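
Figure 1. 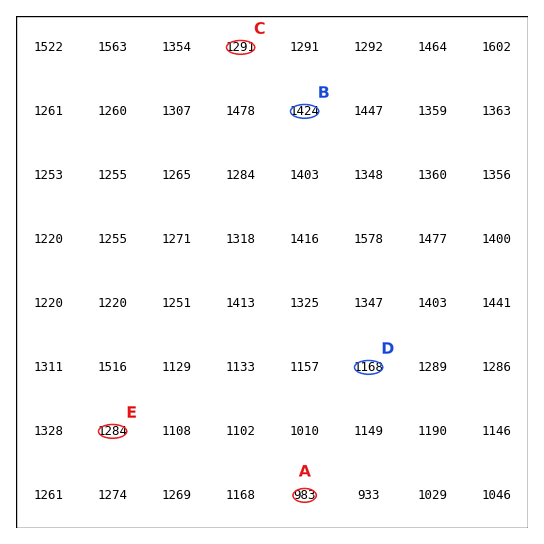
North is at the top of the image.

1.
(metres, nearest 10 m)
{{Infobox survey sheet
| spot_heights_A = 980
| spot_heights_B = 1420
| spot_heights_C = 1290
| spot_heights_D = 1170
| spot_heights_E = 1280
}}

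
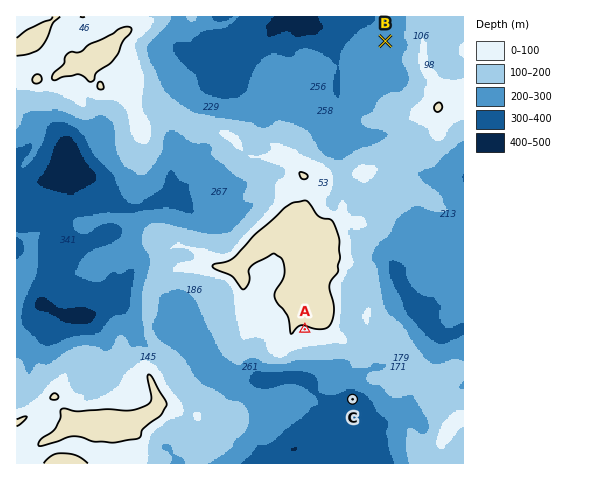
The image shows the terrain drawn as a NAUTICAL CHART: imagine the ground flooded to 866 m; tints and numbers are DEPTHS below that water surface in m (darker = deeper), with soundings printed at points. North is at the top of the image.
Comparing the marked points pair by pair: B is higher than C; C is lower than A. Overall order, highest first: A B C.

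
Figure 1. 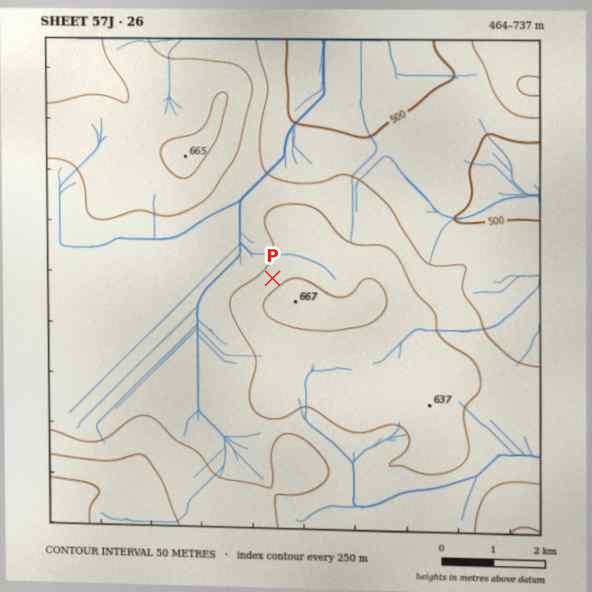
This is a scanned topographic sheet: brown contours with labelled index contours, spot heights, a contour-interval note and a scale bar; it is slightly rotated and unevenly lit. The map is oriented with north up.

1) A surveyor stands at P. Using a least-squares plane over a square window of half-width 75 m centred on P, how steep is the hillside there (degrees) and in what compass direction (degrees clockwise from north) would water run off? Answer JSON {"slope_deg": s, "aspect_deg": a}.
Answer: {"slope_deg": 7, "aspect_deg": 315}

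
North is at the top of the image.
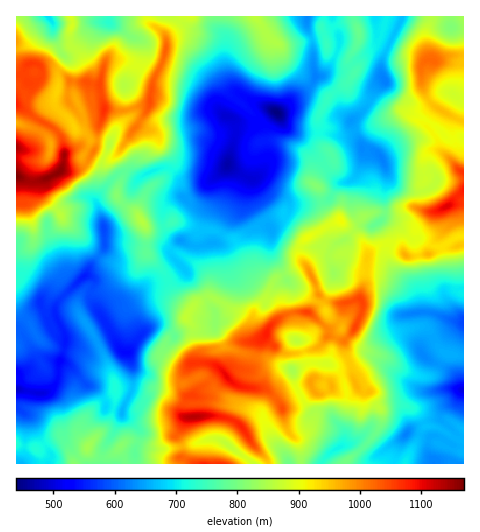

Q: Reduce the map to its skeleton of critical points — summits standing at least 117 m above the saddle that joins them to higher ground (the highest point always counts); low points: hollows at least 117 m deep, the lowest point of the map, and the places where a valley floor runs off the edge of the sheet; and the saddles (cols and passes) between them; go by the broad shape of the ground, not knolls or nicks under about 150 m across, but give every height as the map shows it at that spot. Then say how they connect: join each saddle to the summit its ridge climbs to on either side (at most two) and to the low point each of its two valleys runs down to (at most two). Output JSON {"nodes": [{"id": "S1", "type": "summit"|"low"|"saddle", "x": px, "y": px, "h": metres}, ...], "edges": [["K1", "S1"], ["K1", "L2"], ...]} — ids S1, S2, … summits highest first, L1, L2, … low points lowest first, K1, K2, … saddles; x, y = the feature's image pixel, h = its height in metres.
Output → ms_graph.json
{"nodes": [
{"id": "S1", "type": "summit", "x": 17, "y": 176, "h": 1170},
{"id": "S2", "type": "summit", "x": 194, "y": 417, "h": 1133},
{"id": "S3", "type": "summit", "x": 447, "y": 207, "h": 1108},
{"id": "L1", "type": "low", "x": 277, "y": 112, "h": 439},
{"id": "L2", "type": "low", "x": 17, "y": 390, "h": 487},
{"id": "L3", "type": "low", "x": 463, "y": 390, "h": 500},
{"id": "L4", "type": "low", "x": 48, "y": 17, "h": 690},
{"id": "L5", "type": "low", "x": 109, "y": 22, "h": 730},
{"id": "K1", "type": "saddle", "x": 57, "y": 74, "h": 956},
{"id": "K2", "type": "saddle", "x": 452, "y": 241, "h": 928},
{"id": "K3", "type": "saddle", "x": 300, "y": 395, "h": 898},
{"id": "K4", "type": "saddle", "x": 386, "y": 243, "h": 893},
{"id": "K5", "type": "saddle", "x": 69, "y": 41, "h": 862},
{"id": "K6", "type": "saddle", "x": 168, "y": 280, "h": 729},
{"id": "K7", "type": "saddle", "x": 319, "y": 133, "h": 716},
{"id": "K8", "type": "saddle", "x": 45, "y": 444, "h": 711},
{"id": "K9", "type": "saddle", "x": 113, "y": 409, "h": 706},
{"id": "K10", "type": "saddle", "x": 388, "y": 45, "h": 675}],
"edges": [["K1", "S1"], ["K1", "L1"], ["K1", "L4"], ["K2", "S3"], ["K2", "L1"], ["K2", "L3"], ["K3", "S2"], ["K3", "L1"], ["K3", "L3"], ["K4", "S2"], ["K4", "S3"], ["K4", "L1"], ["K4", "L3"], ["K5", "S1"], ["K5", "L4"], ["K5", "L5"], ["K6", "S1"], ["K6", "S2"], ["K6", "L1"], ["K6", "L2"], ["K7", "S1"], ["K7", "S2"], ["K7", "L1"], ["K8", "S1"], ["K8", "S2"], ["K8", "L2"], ["K9", "S1"], ["K9", "S2"], ["K9", "L2"], ["K10", "S1"], ["K10", "S3"], ["K10", "L1"]]}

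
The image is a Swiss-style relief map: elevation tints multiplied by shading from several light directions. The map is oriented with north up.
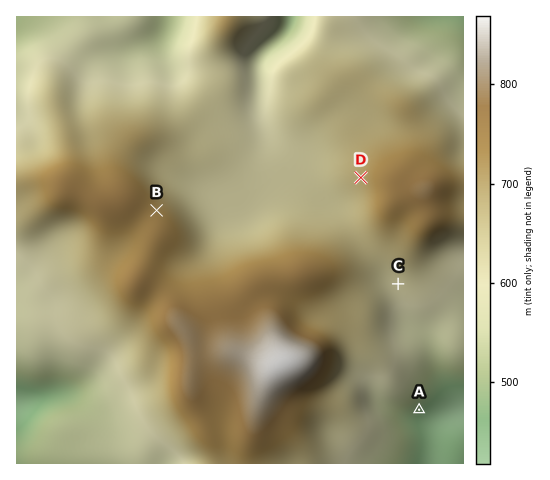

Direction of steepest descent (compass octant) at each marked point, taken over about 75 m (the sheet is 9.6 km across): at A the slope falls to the SE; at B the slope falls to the NE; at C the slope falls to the S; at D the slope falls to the W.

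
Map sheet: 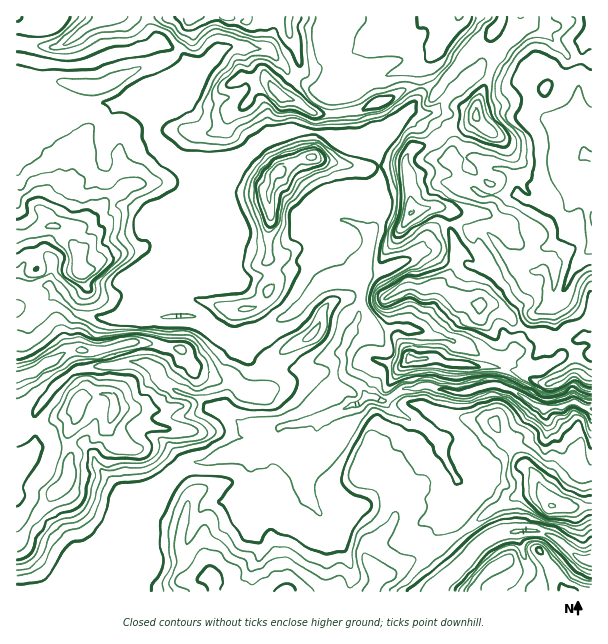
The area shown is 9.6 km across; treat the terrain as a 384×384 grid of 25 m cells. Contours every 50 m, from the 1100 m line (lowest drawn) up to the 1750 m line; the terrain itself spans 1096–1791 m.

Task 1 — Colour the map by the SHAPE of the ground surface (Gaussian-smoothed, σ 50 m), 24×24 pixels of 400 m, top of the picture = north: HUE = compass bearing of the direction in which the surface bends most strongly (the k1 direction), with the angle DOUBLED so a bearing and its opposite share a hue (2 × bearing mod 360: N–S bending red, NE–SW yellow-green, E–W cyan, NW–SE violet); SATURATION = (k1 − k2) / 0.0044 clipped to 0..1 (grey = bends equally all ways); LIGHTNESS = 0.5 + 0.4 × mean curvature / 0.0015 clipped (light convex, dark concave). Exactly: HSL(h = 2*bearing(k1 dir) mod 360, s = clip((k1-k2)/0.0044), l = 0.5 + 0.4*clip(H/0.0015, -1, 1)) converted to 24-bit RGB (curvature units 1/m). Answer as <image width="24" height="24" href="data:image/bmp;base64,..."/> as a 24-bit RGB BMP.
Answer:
<image width="24" height="24" href="data:image/bmp;base64,Qk32BgAAAAAAADYAAAAoAAAAGAAAABgAAAABABgAAAAAAMAGAAATCwAAEwsAAAAAAAAAAAAAaYI8V4hib4F7bIlxjoV9Tl5+xG1otGqlhqmGSoSejoColrOra2qjkW6twDxFymhxn2g/LmRGHrCz6p6zbZddMTGAlOCbVovarMe0THZ8anhzfoaBaYR/aVx1gbNMYqFkiauDe1aaTpeMoJh9b1txYTR3vNiagXdor3iszpLMHGZDIq5a9dbwdlL/TOdkMAkDz32Oa1JfXntOXIxvbGaBaXSLyrp6R7Vxi5dkaE5jdpxff25heGptS2BvwsF6rnZ+WoVjYox844TRP4kSICwHPTQAMQkCes1TjFGY0XWhnrymSoSKX3p8Z4OBVn2ps8hPjmFSiWh8aZF5f3l2fnJ6fW1oQls0tatxl32QYIV5TINz5YTtvnfie1/R1en2trf1WnWB0X27z7qZgEaRYVc/Unw8N35fyJWlmHu1fJWkhG6CfX2CdnWFn06wj7m6dKSDgXaPiomah1GDQHdlnTthpeOrUa1bX0sxbH14UWx0482dfxlqioq7pNHJM3FXSmAmWG49fWtPlXp5g319cHuERG1+xqOWeoqHfol3hFyHfHaahFFzQLx+hNyJlTWIT3bAZYCNaUx11pQyWLrNULdsxkyUlXPgvsrrY4zPYoagRpJLiaJacGekXW+QxrR3hpCekmalfUhdeGNanGV2gNmfYsa4ZSiWPujsT5BwSVG227SuP3Cfg8PUXZqzRNeon5IlWiYnklQ/ja9ZTpZcUpMyKYwiLdE/uh59xljXp87fhp7kv8Hjwd3dMQICEjMAeUIAqrxTD0AntNSZiprTyZK0QpqLVg8a0IQ0QYK/n9TZqIy2lYGtaXiSWFXLihEk1eMAJT4AMR8CLzECIjMAMwwAb1f/9dL5Izz2tmvo+tH3LHwCZXAGOUYLRRMQYLBnrN/ATGGufk99sW12jIFGVopFWyGgr7fNIRvk6dH6yNn60NX7n3H/W7bvurEwPI0pVbnoQWJGbp9Jt8zucXLu4M79y9T9orvrzWqZai07XnNDVIdwzIje56bAJWNqkZlXH4xWiaYhcTMVNxoMlbY5PpaCcdbNlXvGcZNiVZFnZLVaZzYQTFIYRlgdW1IjXFgmaTQmkXDUwp3iNZs5KFg46qiTaUuIUB5r29ElV1YsT217i7PKr93Sl+rnEXJMLXZb23GYmnozTRoi1KJPNdJwY1ySbmyUfpCnZ6C2WZVMaz5I5rW7VnePLXhB1Vh5DC6V8dD7xL38oMTufcHKx8qch1hzs1mhJnmKgNVzcsnaFBaY8fPY2ZHkJo94TnxggHx2fnZ0f2+CZEuXws52YVGmiHGaa414PmV5Om0JT3IXq0VKrH1DmapWgUdcgmpWyKp6G5hZu2zNLlN+ht2GvsFMakW2iF+tbGyHfYWHeXyBTFVu49tbRW2jc2KIlISTRlV9+Y7DJX8yI007tuSUokZKnll3aqeXWZ2AXESroT+fpNnhkHSyu2Vqn1mpWmxmdn90eYB7fXN+WDVj9/rRJjhObHppgX9wf2p4H0d2+tHbHr3BVNi2ZpPOhra/bnmtk1WFsItTQpm8n3BdXX5MtWtyxlKWWpurXI57c4iKaGmISzuf+O/TNUKJSWlVcXdpgIF0HiJI2vakPJrOgj4znVonbXUykolVeHOKonaCToR0mXJtmYV0TmFwhaNwmoGuoF2lgGRlaHxkK2tw7MXT747qYMVpU7DUcpO5MySE3fS2kkCcolOuQL5SpEQ1XrGAb219aZyLanp3f4tyoYuFUGCEoqZ9e1lehFBjnWRbqqFZL35OHW4eccAy+MDTbiJOfGJVJWNy98rM0j2qcDoxkU9Dt+7UTEyfcm+BlVJcaYZ5doh1epF6bWGhpKODbmCMZpezmWy+zI6iqWRickooLy0N1/8AVyjsfJosFlMbRn4gvkg4tE3R0frfijFmckBTfWtmi21yinB8gXVakmU/pqU8S3I/fHxsbHprPVR5y4dly3aEbS3vzvb9JU24NZCJqHTy9tD7BEaDfv8+KKaS8MWkaUObiFaYeKSIanSSbXOiUoy6Us7NmWbG0JHbgFy7V4RdR21tT6fKqYPgs/DJoBssSlucaoiZWqJdUnk1vzdtoUPc1C5H2qRKMmFKWIN4pE1PiolUXES/2Gj1l8VARGI3V2oxX4pDsi5qhro5H1AtZGYMQBoIzeiVSEJ7dIVpa35pjYOQn3t+JlBN45KysF2k0XmALEU/bdB+UZO6b45ULlUy61KFy4LRl6/JTS+6eGLW7bu7YEPYosbhUoPR1uWvP0d5k3+Ccn2LZ4llcZxpaV6bJ1xN2WFZbH3OqpPfW8OKUZGq"/>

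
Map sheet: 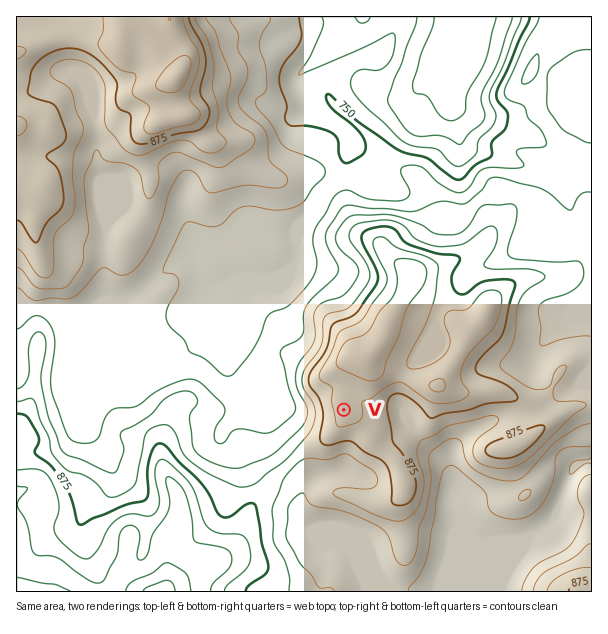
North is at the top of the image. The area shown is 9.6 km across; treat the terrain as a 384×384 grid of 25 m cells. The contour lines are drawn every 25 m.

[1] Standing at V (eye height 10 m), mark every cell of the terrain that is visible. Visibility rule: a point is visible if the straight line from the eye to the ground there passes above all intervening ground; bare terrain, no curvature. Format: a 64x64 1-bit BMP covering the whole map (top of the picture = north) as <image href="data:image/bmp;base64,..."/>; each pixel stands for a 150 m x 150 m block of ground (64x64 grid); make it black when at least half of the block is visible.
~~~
<image width="64" height="64" href="data:image/bmp;base64,Qk0+AgAAAAAAAD4AAAAoAAAAQAAAAEAAAAABAAEAAAAAAAACAAATCwAAEwsAAAIAAAAAAAAA////AAAAAADgA/gP/wAAfwAH8A/+AAB/AADwH/gAAH8AAP//8AAAfwAAf//AAAB/AAB//4AAAH8AAH//AAAAA4AAP/8AAAABwAA//wAABgHgAD//AcAHAfAAP/9/4AeA+AB//j/gD4D4AH/+A/AMAPgA//8AcBgA+AD//wBgOAD4AP//gGA8APgA//+DAD8A+AH//4MAH8D4AP/4PwQH4PgA//gfBgPw+AB/8B8PgYB4AD/wHx8AADwAP+B/vgAAP7gf4H/+AAA////gPwIAAD///8AOAQAAP9//wAABgAA/3/+AAADAAD/P/wAAAGAAP8/+AAAAcAA/x/4AAAAQAP/3/AAAABAA///4AAAAAAA///gAAAAAAD//8AAAAAAAH//wAAAAAAA//+AAAAAAAD//4AAAAAAAP9/AAAAAAAA/z8AAAAAAAD+HwAAAAAAAP4fAAAAAAAA/g8AAAAAAAL/zwAAAAAAAP/PAAAAAAAAf88AAAAAAAA/zwAAAAAAAD//AAAAAAAA///gAAAAAAP///AAAAAAA/+f8AAAAAAD/4fwAAAAAAE+AfAAAAAAADwAMAAAAAAAOAAAAAAAAAAYB4AAAAAAAAAB4AAAAAADgADgAAAAAAPgAGAAAAAAA+BAYAAAAAAB8AAgAAAAAAAwAAAAAAAAAAAAAAAAAAAAAAAAAAAAAAA=="/>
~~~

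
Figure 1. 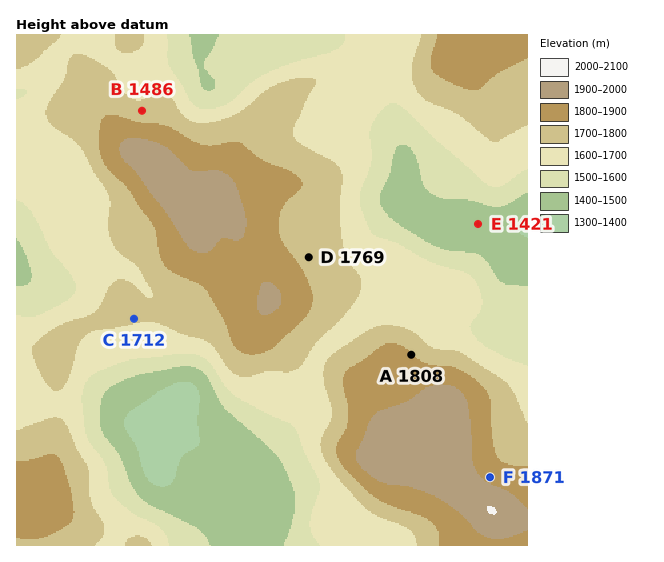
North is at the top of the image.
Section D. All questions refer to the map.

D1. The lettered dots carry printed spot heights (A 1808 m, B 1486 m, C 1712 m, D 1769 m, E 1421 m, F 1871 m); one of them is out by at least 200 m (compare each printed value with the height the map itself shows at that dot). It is B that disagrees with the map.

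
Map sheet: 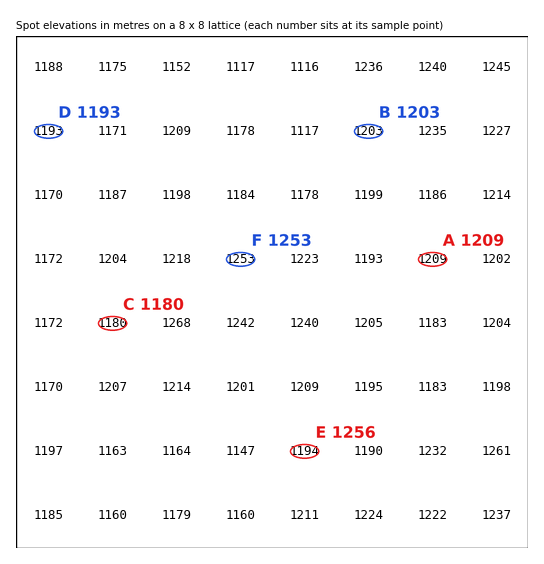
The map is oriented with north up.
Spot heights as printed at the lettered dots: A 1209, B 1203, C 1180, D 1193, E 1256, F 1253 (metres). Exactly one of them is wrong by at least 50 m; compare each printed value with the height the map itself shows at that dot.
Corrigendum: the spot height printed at E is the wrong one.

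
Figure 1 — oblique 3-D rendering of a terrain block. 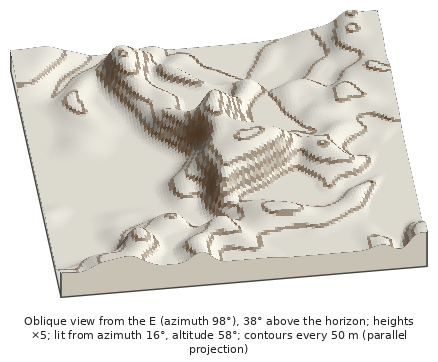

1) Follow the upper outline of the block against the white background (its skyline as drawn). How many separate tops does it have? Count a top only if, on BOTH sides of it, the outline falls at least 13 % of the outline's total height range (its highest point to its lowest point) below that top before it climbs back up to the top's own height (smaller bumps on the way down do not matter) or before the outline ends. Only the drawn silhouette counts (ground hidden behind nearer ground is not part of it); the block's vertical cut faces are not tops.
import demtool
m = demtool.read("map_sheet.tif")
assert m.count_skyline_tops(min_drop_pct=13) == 1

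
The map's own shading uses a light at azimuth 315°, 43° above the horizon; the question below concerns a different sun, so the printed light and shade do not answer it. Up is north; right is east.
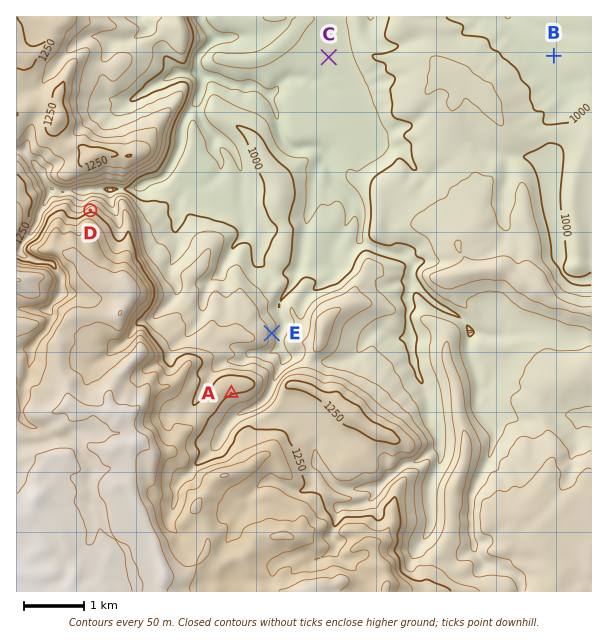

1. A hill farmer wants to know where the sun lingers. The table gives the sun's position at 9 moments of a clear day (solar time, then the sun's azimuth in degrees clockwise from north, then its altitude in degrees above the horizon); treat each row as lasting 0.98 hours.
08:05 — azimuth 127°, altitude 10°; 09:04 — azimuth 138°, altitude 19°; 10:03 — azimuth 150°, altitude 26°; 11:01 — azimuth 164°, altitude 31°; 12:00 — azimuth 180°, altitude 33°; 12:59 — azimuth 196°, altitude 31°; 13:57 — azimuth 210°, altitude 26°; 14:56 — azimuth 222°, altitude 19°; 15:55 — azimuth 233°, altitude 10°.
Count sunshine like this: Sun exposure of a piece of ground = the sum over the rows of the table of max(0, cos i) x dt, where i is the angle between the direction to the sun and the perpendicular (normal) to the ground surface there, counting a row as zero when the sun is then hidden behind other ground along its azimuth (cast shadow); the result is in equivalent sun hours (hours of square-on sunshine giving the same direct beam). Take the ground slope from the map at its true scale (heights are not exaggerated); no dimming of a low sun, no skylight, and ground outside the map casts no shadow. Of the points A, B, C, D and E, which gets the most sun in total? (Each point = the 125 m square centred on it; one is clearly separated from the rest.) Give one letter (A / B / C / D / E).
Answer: A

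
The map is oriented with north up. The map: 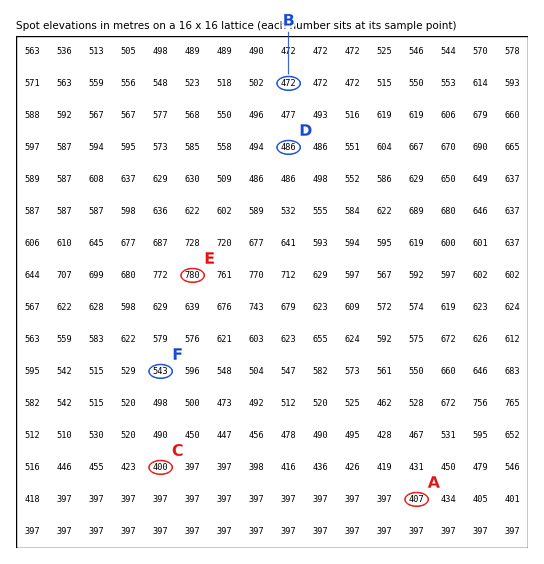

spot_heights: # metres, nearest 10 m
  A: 410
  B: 470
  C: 400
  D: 490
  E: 780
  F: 540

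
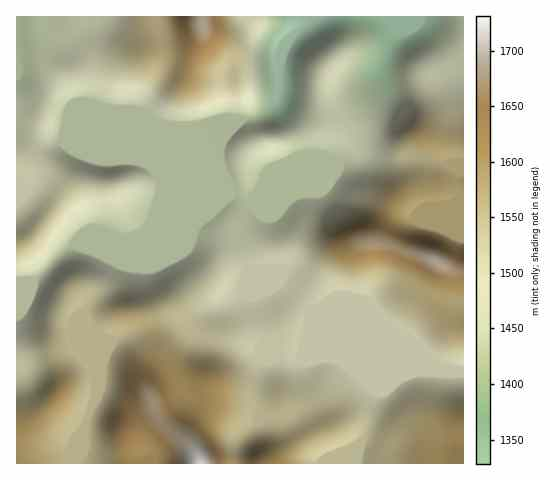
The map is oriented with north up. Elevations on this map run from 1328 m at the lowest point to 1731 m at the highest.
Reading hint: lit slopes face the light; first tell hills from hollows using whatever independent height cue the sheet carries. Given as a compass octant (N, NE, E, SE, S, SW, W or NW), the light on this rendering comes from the SE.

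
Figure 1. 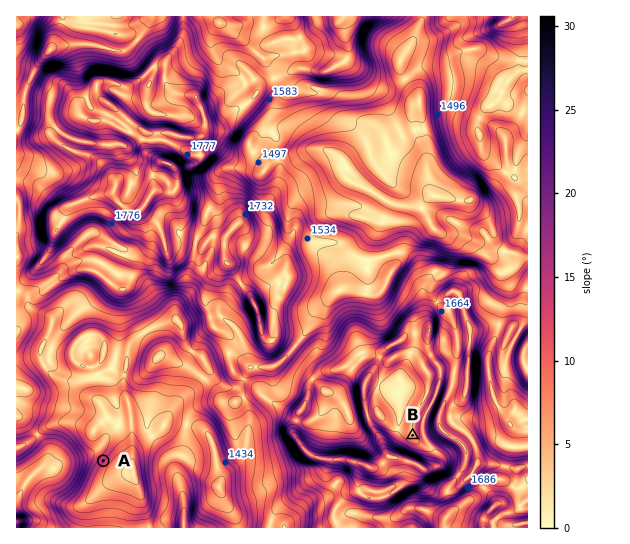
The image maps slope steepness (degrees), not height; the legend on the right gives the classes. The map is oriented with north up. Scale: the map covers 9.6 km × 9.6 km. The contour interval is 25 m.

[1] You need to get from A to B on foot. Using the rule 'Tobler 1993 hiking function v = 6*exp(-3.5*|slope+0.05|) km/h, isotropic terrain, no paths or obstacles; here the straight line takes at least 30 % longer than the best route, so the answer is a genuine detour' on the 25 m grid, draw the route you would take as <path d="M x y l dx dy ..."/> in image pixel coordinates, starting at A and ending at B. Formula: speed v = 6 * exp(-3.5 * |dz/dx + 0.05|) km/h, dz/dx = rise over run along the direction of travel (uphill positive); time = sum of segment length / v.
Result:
<path d="M103 461l14-14 16-8 13 0 53-26 12 0 8 4 19 0 11-6 30 0 6 3 4 4 8 4 5 5 19 10 41 0 4-3 1-3 0-4 2-2 2-2 2 0 18 10 12 0 6 2 4 0"/>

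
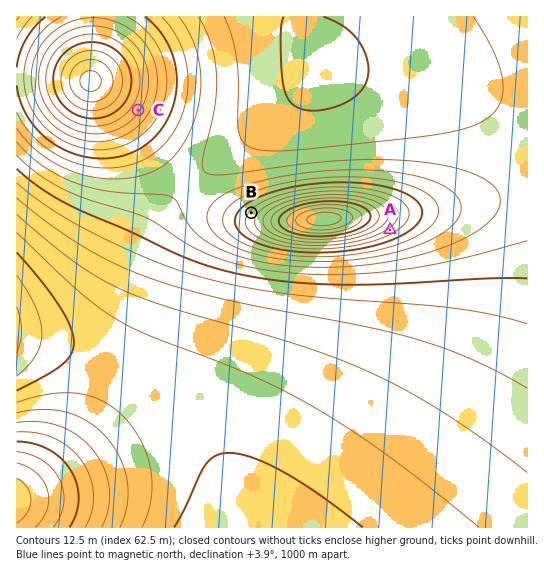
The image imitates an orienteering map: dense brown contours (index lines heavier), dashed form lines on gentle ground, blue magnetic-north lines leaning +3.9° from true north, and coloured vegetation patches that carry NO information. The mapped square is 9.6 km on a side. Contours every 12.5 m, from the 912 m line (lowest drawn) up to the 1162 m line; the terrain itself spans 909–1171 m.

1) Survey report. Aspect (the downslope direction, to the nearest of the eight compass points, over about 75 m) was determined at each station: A SE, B NW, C SE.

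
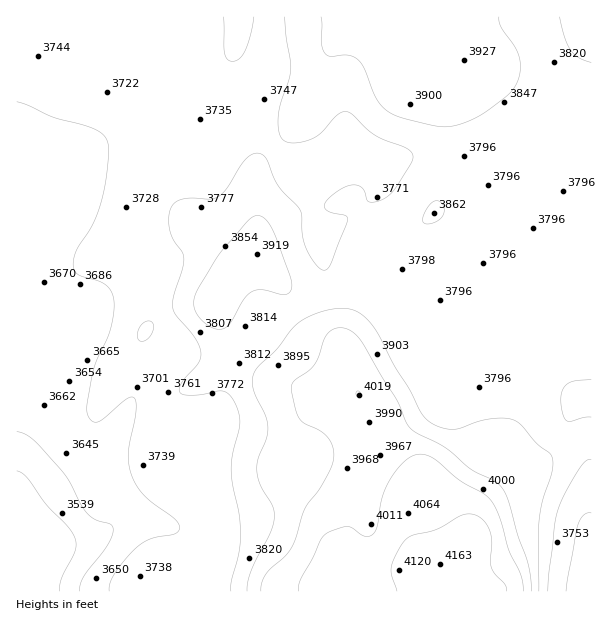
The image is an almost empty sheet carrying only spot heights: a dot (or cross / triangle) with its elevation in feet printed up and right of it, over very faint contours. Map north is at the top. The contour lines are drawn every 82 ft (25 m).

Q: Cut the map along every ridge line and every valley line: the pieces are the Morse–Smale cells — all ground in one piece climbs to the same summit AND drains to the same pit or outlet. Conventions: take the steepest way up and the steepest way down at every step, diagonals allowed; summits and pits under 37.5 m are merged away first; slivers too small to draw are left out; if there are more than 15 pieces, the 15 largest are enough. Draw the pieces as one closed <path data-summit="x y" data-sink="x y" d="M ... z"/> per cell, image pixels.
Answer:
<path data-summit="440 564" data-sink="17 512" d="M269 16l-253 1 1 575 442 0-2-11-13-17 26-24 4-27 7-13 19-26 6-13-1-8 14 11 11 0 10-4 12-10 6-9 18-36 8-7 8 0 0-240-125-1-21 3-24-4-21 1-15-6-80 0-9 3-18 0-29-37-7-5-12-2-9 7 14-13 15-7 9-10 6-10 4-11z"/><path data-summit="464 60" data-sink="17 512" d="M591 16l-321 0 0 50-4 11-6 10-9 10-23 14 12-1 8 5 31 39 18 0 9-3 80 0 15 6 21-1 24 4 21-3 124 0z"/><path data-summit="440 564" data-sink="590 591" d="M591 398l-7 0-8 7-18 36-6 9-12 10-10 4-11 0-13-9 0 6-6 13-19 26-7 13-4 27-26 24 13 17 4 11 131-1z"/>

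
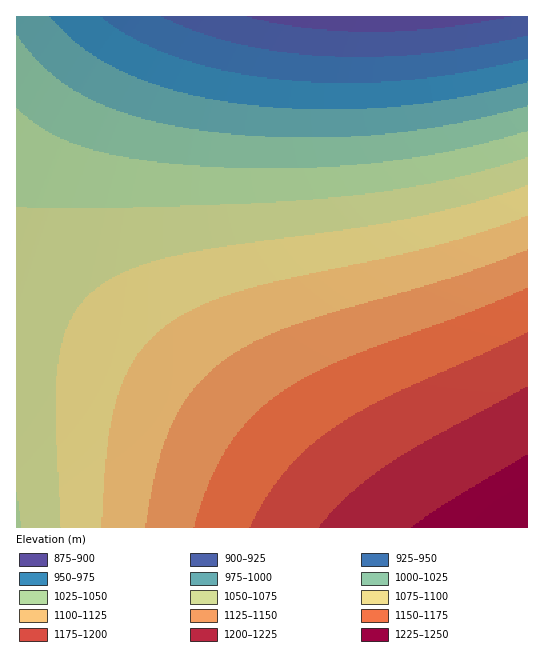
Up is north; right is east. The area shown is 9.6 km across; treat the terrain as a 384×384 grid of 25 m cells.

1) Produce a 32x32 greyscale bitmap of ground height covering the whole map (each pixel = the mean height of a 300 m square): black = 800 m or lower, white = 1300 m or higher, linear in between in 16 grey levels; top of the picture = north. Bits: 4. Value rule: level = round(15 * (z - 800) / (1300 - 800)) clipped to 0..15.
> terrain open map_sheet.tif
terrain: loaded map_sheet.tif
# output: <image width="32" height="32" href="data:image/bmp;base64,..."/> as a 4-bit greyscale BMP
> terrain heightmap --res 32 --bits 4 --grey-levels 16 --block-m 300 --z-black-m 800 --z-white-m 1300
<image width="32" height="32" href="data:image/bmp;base64,Qk12AgAAAAAAAHYAAAAoAAAAIAAAACAAAAABAAQAAAAAAAACAAATCwAAEwsAABAAAAAAAAAAAAAAABEREQAiIiIAMzMzAERERABVVVUAZmZmAHd3dwCIiIgAmZmZAKqqqgC7u7sAzMzMAN3d3QDu7u4A////AIiImZqqq7u7zMzMzd3d3d2IiJmaqqq7u7zMzMzd3d3diIiZmqqqu7u7zMzMzN3d3YiImZmqqru7u7zMzMzN3d2IiJmZqqqru7u7zMzMzM3diIiZmaqqqru7u7zMzMzMzYiImZmqqqq7u7u7vMzMzMyIiJmZmqqqq7u7u7vMzMzMiIiZmZqqqqqru7u7u8zMzIiImZmZqqqqqru7u7u7vMyIiJmZmZqqqqqqu7u7u7u8iIiJmZmZqqqqqqqru7u7u4iIiZmZmZmqqqqqqqq7u7uIiIiZmZmZmZqqqqqqqru7iIiIiZmZmZmZmaqqqqqqq4iIiIiJmZmZmZmZmaqqqqqIiIiIiIiZmZmZmZmZmqqqiIiIiIiIiIiImZmZmZmZqoiIiIiIiIiIiIiIiJmZmZmIiIiIiIiIiIiIiIiIiJmZd3d3d3d3d3d3iIiIiIiIiXd3d3d3d3d3d3d3d3eIiIh3d3d3d3d3d3d3d3d3d3eId3d3d3dmZmZmZmZnd3d3d3d3dmZmZmZmZmZmZmZmZ3d3dmZmZmZmZmZmZmZmZmZmdmZmZmZVVVVVVVVVVVVmZmZmZmVVVVVVVVVVVVVVVVVmZmVVVVVURERERERERFVVZmZVVVVERERERERERERERGZVVVVEREREMzMzMzMzRERmVVVEREQzMzMzMzMzMzMz"/>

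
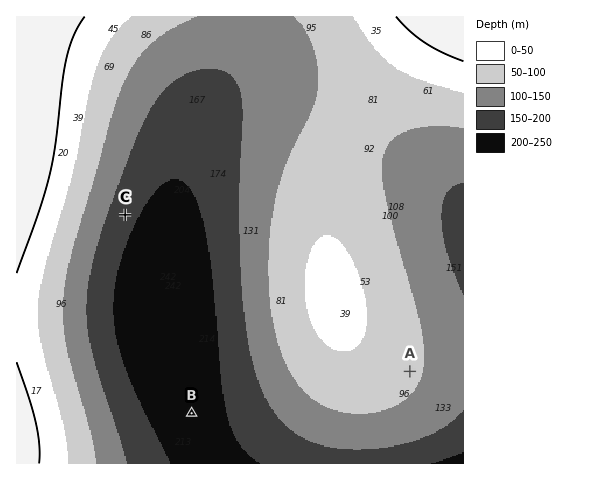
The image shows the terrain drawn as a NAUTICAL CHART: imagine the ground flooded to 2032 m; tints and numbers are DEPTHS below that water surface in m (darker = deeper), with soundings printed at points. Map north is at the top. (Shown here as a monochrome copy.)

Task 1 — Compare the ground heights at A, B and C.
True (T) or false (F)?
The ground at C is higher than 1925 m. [F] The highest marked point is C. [F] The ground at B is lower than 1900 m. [T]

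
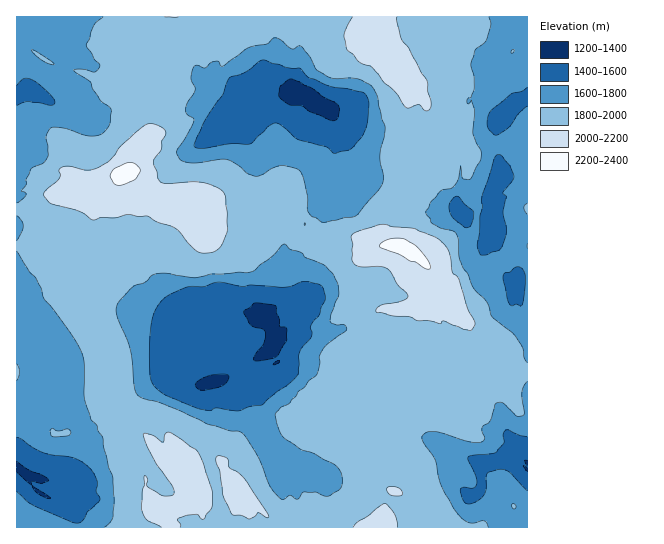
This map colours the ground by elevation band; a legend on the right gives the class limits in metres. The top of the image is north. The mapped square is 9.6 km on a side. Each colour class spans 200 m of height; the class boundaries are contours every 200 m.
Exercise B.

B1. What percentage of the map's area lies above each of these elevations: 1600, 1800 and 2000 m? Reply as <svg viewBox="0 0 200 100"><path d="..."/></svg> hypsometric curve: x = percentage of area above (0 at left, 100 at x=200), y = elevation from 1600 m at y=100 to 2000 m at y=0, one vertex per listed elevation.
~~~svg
<svg viewBox="0 0 200 100"><path d="M170 100l-56-50-92-50"/></svg>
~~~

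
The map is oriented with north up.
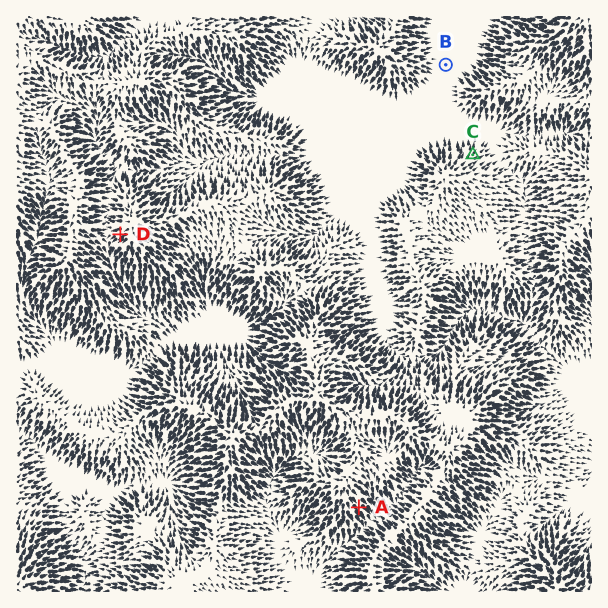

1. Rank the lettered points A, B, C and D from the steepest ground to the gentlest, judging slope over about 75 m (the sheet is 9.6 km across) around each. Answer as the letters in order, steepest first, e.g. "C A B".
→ A D C B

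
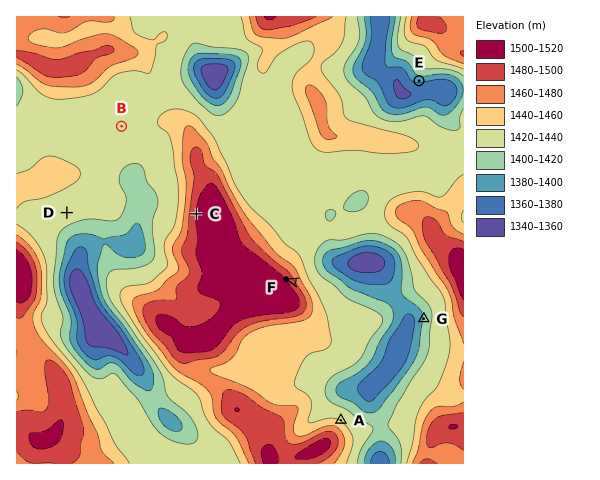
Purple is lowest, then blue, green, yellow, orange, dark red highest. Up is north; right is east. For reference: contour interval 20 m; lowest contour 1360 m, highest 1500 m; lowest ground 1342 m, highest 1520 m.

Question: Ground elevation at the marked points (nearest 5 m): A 1440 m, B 1430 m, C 1500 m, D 1430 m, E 1385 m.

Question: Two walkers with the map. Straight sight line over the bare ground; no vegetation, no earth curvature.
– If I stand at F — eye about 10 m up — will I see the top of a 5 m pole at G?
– Yes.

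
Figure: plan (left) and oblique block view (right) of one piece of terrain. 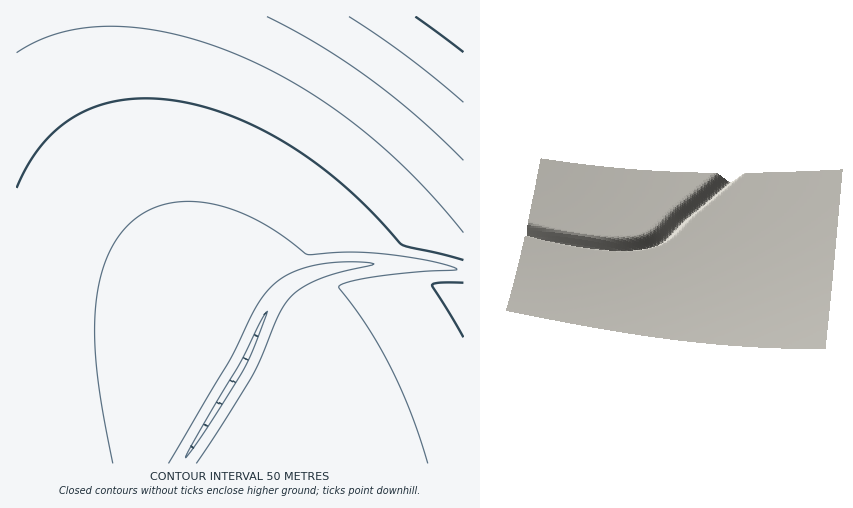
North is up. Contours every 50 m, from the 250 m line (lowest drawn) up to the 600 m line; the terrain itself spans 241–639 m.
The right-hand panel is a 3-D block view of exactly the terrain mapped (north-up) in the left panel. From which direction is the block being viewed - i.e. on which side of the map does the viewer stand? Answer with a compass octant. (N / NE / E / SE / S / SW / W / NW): N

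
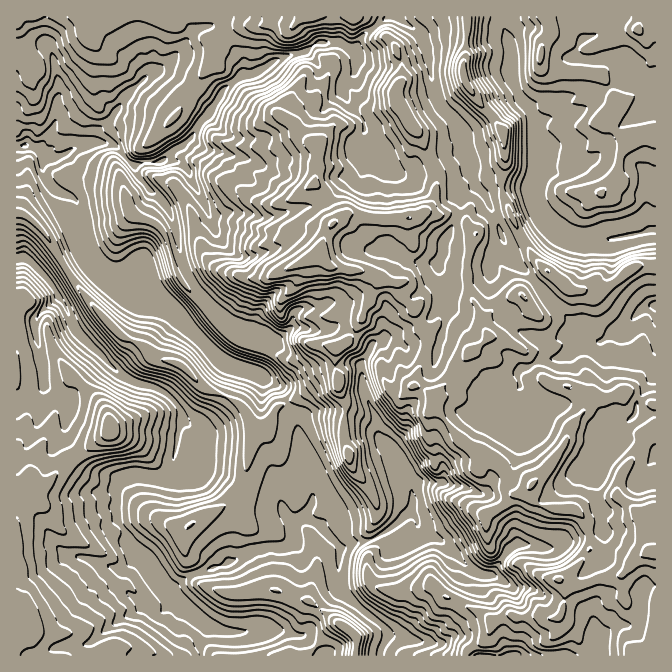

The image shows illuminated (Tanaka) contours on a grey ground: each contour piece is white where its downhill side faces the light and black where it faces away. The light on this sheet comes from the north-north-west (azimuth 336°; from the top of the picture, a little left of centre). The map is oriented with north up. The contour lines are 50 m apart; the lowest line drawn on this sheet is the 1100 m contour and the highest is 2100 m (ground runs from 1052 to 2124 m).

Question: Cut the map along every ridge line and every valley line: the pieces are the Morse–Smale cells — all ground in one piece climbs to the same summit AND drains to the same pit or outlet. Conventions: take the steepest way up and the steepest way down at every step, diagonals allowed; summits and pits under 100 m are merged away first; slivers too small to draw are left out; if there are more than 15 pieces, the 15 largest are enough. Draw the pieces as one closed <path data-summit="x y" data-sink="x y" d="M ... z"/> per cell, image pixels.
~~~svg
<path data-summit="654 552" data-sink="18 258" d="M475 186l-11 6-3 6-3 19-15 26 0 10-4 7 0 35-3 13 13 7-3 3-5 22-4 8-12-4-21 2-9-7-11 0-12 7-32-20-16 5-32-3-12 10-12 3-34-13-28-25-9-14-6 3 39 44 15 8 22 5 20 10 8 0 7-3 10-12 13 0 11 4-2 15 5 19-19 1-18 13-24 10-4 4-6 15-8 4-5 0-2-2-7-15-11-11-33-15-22-22-21-5-19-15-18-8-21-21-23-28-35-57-16-14-11-3 0 45 8 0 6 3 21 22 7 14 8 10 7 18 6 10 43 41 16 8 12 2 15 7 13 12 3 7 0 13-10 45-9 8-24-4-10 2-6 3-6 9 0 26 12 23 0 7 3 6 18 15 12 19 8 7 23-17 30-8 28-15 14-3 24-2 6-6-1-12 1-6 11-4 13 6 23 26-2 2 2 38 45 40 2 7-7 11 1 8 274-1 0-250-6-1-21-11-19 5-21 0-4 3-2-6-8-6-6-3-10 0-15-7-10-11-6-13-8-7-16-9-16-4-4-7 2-11 9-9 19-12 4-2 4 2 12-16-23-25-25-58z"/><path data-summit="654 552" data-sink="25 145" d="M214 16l-197 0-1 196 11 4 16 14 35 57 23 28 21 21 18 8 19 15 21 5 22 22 33 15 11 11 7 15 2 2 5 0 8-4 6-15 4-4 24-10 18-13 19-1-5-19 2-15-11-4-13 0-10 12-7 3-8 0-20-10-22-5-15-8-39-44 5-5-13-24-7-35-5-13-5-10-27-27-5-11 13-4 12 0 6-4 10-10 11-6 13-18 2-5-4-4-12-7-6 1 19-30 15-17 1-20 9-6-12-12 3-3z"/><path data-summit="318 252" data-sink="18 258" d="M340 43l-22 0-14 10-27 6-23 15-9 0-6 4-15 10-15 25-6 7 14 19 15 7 43 2 17-10 10 0 16 7 0 18-4 20 10 9 12 20 0 8-8 10-9 22-27 16-25 10-23 0-12-5-12-2-10 5-14 12 10 15 23 21 15 9 14 3 10 5 12-3 12-10 32 3 16-5 32 20 12-7 11 0 9 7 21-2 12 4 4-8 5-22 3-3-13-7 3-13 0-35 4-7 0-10 15-26 3-19 4-7 11-6-5-13 0-10-4-11-13 2-44 20-8 1-8-3-24-18-8-2-4-9 6-9 0-10-15-18-8-15 2-8 13-14 2-13-4-6z"/><path data-summit="28 622" data-sink="18 258" d="M45 386l-7 7-22 14 0 248 184 1 1-16 5-8 0-7-19-14-26-27-12-19-18-15-3-6 0-7-12-23 0-26 5-8-14-6-13-1-13-10-17-26 0-10 5-22-7-9z"/><path data-summit="639 30" data-sink="655 230" d="M640 16l-60 0 3 24-9 15 1 4 9 2 15 0 10-3 15 1 7 6 6 13-20 5-10 6-12 4-10 0-26 6-12 0-18 9 5 10 5 39 0 16-6 19 1 13 9 15 9 9 18 10 30 2 39-7 17-6 0-195-14 0-4-5 3-6z"/><path data-summit="318 252" data-sink="25 145" d="M202 121l-9 16-28 22-6 4-12 0-13 4 5 11 27 27 5 10 5 13 5 30 12 25 4 5 13-12 10-5 12 2 12 5 23 0 25-10 25-14 11-24 8-10 0-8-8-15-14-14 4-20 0-18-16-7-10 0-17 10-43-2-15-7z"/><path data-summit="110 428" data-sink="18 258" d="M24 258l-6 0-2 2 0 145 8-2 21-17 23 16 1 10-5 15 0 10 23 32 7 4 13 1 10 5 7 0 11-5 17 4 13-2 8-11 5-22 0-10 3-8 0-13-3-7-13-12-15-7-12-2-16-8-10-8-38-40-8-21-8-10-7-14-21-22z"/><path data-summit="354 634" data-sink="18 258" d="M305 518l-11 4-1 5 1 13-6 6-24 2-14 3-28 15-33 10-20 16 18 19 20 15 25 7 2 23 146 0 1-8 7-11-2-7-45-40-2-5 0-33 2-2-23-26z"/><path data-summit="400 107" data-sink="18 258" d="M397 16l-9 0-27 22-7 12 4 5-2 13-13 14-2 8 8 15 15 18 0 10-6 9 1 6 11 5 24 18 11 3 42-20 15-1 4-3 0-5-10-22-12-13-8-15-8-43-7-17z"/><path data-summit="654 552" data-sink="655 305" d="M535 283l-13 13-2-2-6 2-19 12-9 9-2 11 4 7 16 4 16 9 8 7 6 13 10 11 15 7 10 0 6 3 8 6 2 6 4-3 21 0 19-5 21 11 5 0 1-97-7-1-7 3-18 19-9 3-13 10-5 0-5-3-10-2-6-6-3-8-27-25z"/><path data-summit="540 55" data-sink="655 230" d="M579 16l-73 1-2 13 7 17 2 35 6 15 9 11 19-9 12 0 26-6 17-2 15-8 12-2 9-4-7-12-7-6-15-1-10 3-15 0-10-3 2-8 7-10z"/><path data-summit="464 75" data-sink="655 230" d="M505 16l-37 1-2 38-3 8 0 10 8 19 32 38 3 30-5 28 27 0 6 1 5-16 0-16-5-39-5-10-10-11-6-15-2-9 2-13-4-20-5-10z"/><path data-summit="464 75" data-sink="18 258" d="M467 16l-69 1 23 18 7 17 8 43 27 40 13 52 8 7 3 0 14-6 5-28-2-2 0-21-1-7-24-27-15-23-1-17 3-8z"/><path data-summit="547 270" data-sink="655 230" d="M528 188l-24 0-1 7 18 42 13 21 35 31 30 2 18-10 15-13 13-4 11 1-1-36-55 12-30-2-18-10-9-9-9-15-1-7 1-8z"/><path data-summit="547 270" data-sink="655 305" d="M647 264l-15 4-15 13-18 10-30-2-20-18-13 12 10 14 27 25 3 8 6 6 20 5 13-10 9-3 18-19 14-4 0-38z"/>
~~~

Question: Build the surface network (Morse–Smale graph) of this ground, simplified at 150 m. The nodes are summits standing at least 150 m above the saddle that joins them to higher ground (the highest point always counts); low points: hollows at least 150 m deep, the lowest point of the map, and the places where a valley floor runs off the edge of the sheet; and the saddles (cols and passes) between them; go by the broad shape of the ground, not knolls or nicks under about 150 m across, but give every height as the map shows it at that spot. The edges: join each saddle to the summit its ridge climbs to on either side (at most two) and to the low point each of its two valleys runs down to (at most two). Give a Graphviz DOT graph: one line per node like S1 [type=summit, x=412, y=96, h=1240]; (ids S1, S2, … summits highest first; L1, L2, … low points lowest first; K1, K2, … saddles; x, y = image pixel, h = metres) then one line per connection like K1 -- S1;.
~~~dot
graph terrain {
  S1 [type=summit, x=652, y=552, h=2124];
  S2 [type=summit, x=317, y=253, h=2092];
  S3 [type=summit, x=464, y=77, h=2025];
  S4 [type=summit, x=637, y=30, h=1867];
  S5 [type=summit, x=354, y=634, h=1643];
  S6 [type=summit, x=110, y=428, h=1641];
  L1 [type=low, x=18, y=258, h=1052];
  L2 [type=low, x=25, y=145, h=1094];
  L3 [type=low, x=654, y=230, h=1595];
  L4 [type=low, x=655, y=305, h=1623];
  K1 [type=saddle, x=427, y=345, h=1864];
  K2 [type=saddle, x=430, y=162, h=1832];
  K3 [type=saddle, x=535, y=282, h=1827];
  K4 [type=saddle, x=502, y=188, h=1807];
  K5 [type=saddle, x=535, y=208, h=1614];
  K6 [type=saddle, x=170, y=248, h=1505];
  K7 [type=saddle, x=362, y=608, h=1388];
  K8 [type=saddle, x=65, y=265, h=1371];
  K9 [type=saddle, x=149, y=163, h=1299];
  K10 [type=saddle, x=122, y=528, h=1245];
  K1 -- S1;
  K1 -- S2;
  K1 -- L1;
  K2 -- S1;
  K2 -- S2;
  K2 -- L1;
  K3 -- S1;
  K3 -- L1;
  K3 -- L4;
  K4 -- S1;
  K4 -- S3;
  K4 -- L1;
  K4 -- L3;
  K5 -- S1;
  K5 -- S4;
  K5 -- L3;
  K6 -- S1;
  K6 -- S2;
  K6 -- L2;
  K7 -- S1;
  K7 -- S5;
  K7 -- L1;
  K8 -- S1;
  K8 -- L1;
  K8 -- L2;
  K9 -- S1;
  K9 -- S2;
  K9 -- L1;
  K9 -- L2;
  K10 -- S1;
  K10 -- S6;
  K10 -- L1;
}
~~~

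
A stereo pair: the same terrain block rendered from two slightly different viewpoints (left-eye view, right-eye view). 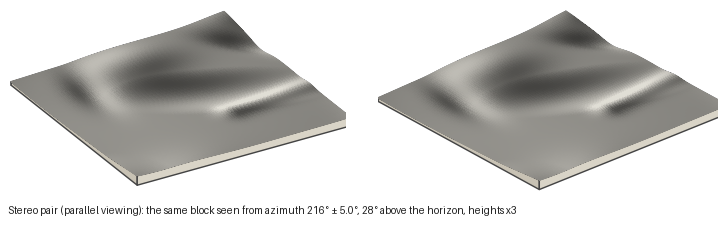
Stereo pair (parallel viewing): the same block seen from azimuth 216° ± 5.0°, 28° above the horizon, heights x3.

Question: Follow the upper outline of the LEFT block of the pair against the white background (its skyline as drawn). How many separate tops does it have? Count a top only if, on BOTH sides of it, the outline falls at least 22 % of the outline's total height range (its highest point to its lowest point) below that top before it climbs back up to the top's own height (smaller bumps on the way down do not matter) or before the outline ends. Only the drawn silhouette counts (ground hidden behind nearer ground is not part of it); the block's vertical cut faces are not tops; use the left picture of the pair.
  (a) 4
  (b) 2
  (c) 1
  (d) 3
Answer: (c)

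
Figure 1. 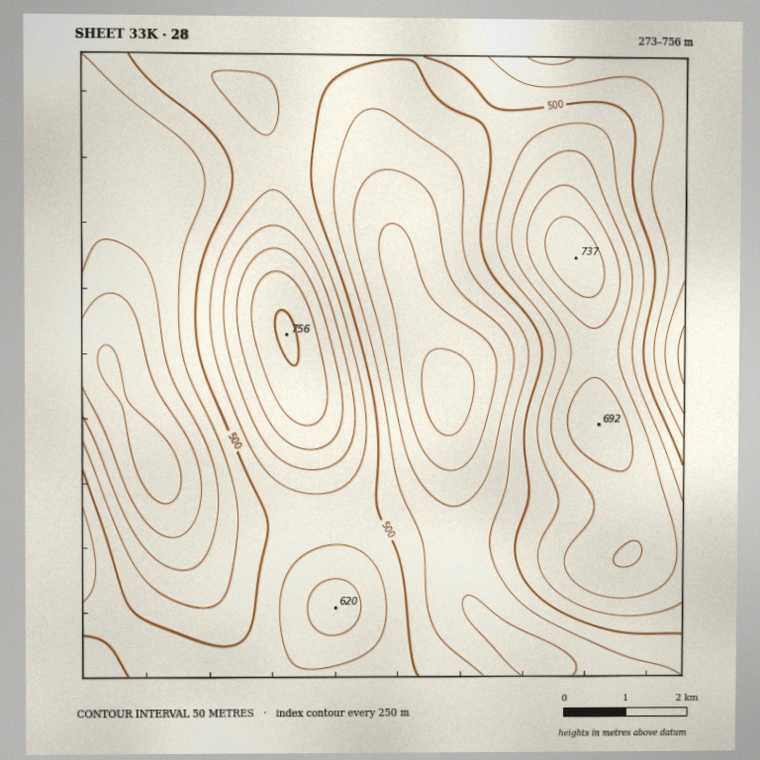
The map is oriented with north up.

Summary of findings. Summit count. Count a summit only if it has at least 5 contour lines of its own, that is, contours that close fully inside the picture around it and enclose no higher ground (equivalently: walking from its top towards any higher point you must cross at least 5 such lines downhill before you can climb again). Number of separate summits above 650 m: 1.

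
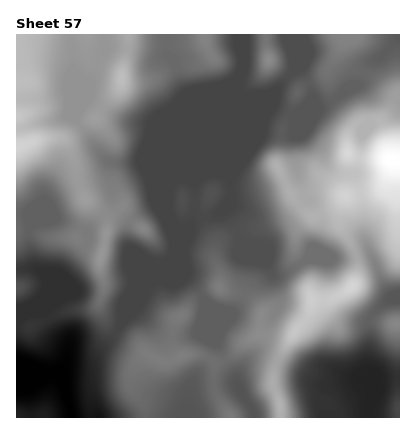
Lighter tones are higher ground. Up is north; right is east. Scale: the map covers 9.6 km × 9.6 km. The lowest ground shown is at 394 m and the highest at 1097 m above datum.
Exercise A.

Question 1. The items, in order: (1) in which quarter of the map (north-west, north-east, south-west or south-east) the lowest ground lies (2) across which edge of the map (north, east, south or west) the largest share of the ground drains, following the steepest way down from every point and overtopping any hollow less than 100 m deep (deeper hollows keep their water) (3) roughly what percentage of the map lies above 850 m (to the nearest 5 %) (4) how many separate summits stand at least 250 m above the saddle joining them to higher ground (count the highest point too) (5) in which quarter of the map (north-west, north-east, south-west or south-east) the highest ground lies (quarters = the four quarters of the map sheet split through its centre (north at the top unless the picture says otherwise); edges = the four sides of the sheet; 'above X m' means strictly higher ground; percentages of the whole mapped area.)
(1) The lowest point lies in the south-west quarter of the map.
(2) The largest share of the runoff leaves by the southern edge.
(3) About 15 % of the map lies above 850 m.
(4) There are 2 summits with 250 m or more of prominence.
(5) Look to the north-east quarter for the highest ground.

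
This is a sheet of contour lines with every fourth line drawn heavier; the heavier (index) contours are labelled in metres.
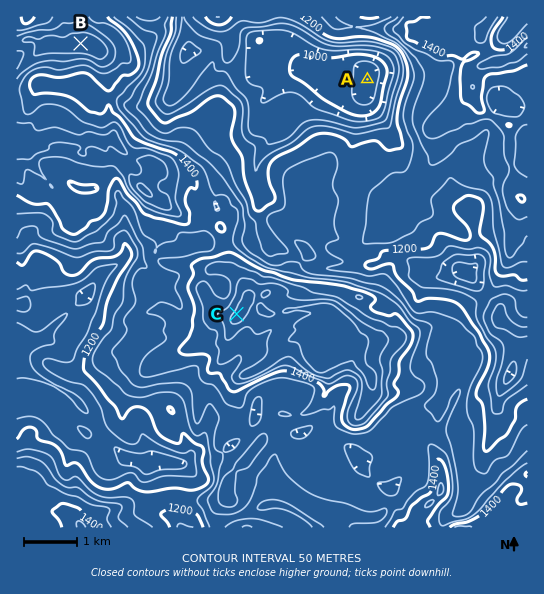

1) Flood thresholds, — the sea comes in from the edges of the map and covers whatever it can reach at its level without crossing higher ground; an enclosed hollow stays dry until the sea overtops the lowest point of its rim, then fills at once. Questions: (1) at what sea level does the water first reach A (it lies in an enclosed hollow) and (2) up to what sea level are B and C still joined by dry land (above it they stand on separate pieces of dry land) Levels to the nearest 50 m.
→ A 1100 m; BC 1350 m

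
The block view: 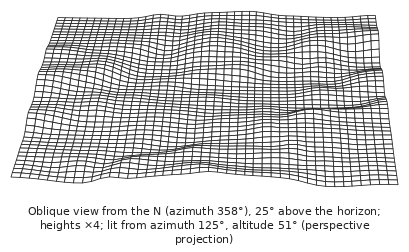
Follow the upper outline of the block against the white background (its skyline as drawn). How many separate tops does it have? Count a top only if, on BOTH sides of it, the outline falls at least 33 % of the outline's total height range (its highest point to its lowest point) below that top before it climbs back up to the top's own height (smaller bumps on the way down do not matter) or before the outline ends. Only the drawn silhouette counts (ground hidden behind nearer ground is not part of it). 3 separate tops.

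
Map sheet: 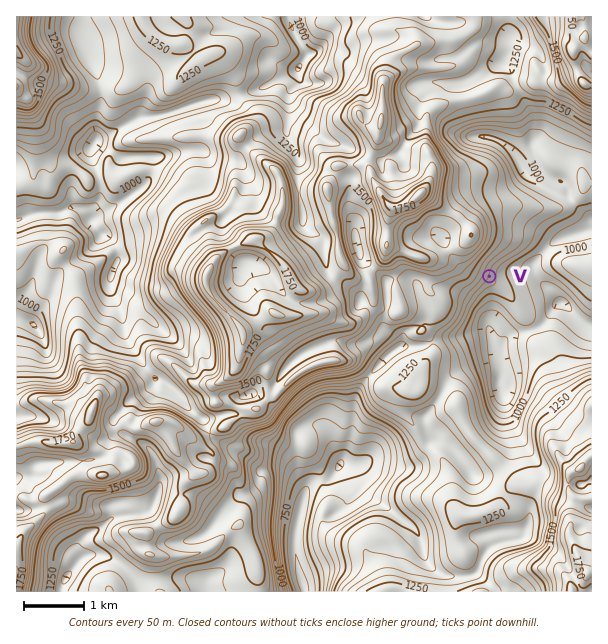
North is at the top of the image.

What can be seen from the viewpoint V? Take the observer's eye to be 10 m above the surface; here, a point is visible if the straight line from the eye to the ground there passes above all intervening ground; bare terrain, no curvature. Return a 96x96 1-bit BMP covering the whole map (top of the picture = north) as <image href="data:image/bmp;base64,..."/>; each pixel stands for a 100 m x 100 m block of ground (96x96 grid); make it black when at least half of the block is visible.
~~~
<image width="96" height="96" href="data:image/bmp;base64,Qk2+BAAAAAAAAD4AAAAoAAAAYAAAAGAAAAABAAEAAAAAAIAEAAATCwAAEwsAAAIAAAAAAAAA////AAAAAAAAAAAAAAAAAAAAABgAAAAAAAAAAAAAABgAAAAAAAAAAAAAABAAAAAAAAAAAAAAAHAAAAAAAAAAAAAA/+AAAAAAAAAAAAAAf+AAAAAAAAAAAAAAH+QAAAAAAAAAAAAAAcAAAAAAAAAAAAAAAOEAAAAAAAAAAAAAAPAAAAAAAAAAAAAAAPAAAAAAAAAAAAAAAHgAAAAAAAAAAAAAAHwAAAAAAAAAAAAEAHgAAAAAAAAAAAAAAPgAAAAAAAAAAAAAAPAAAAAAAAAAAAAAAPAAAAAAAAAAAAAAAPAAAAAAAAAAAAAAZ5AAAAAAAAAAAAAAfxAAAAAAAAAAAAAAfxwAAAAAAAAAAAAAfx4AAAAAAAAAAAAB/j8AAAAAAAAAAAAD/n8AAAAAAAAAAAAH//8AAAAAAAAAAAAP//8AAAAAAAAAAAAP//wAAAAAAAAAAAAf//wAAAAAAAAAAAAf//wAAAAAAAAAAAAf//4AAAAAAAAAAAA///4AAAAAAAAAAAB///8AAAAAAAAAAAH///8AAAAAAAAAAAH///8AAAAAAAAAAAf///8AAAAAAAAAAA////8AAAAAAAAAAA////8AAAAAAAAAAA////8AAAAAAAAAAB////8AAAAAAAAAAA////8AAAAAAAAAAAf///8AAAAAAAAAAAP///8AAAAAAAAAAAD///8AAAAAAAAAAAA5//8AAAAAAAAAAAAx8P8AAAAAAAAAAABw/H8AAAAAAAAAAADwfj8AAAAAAAAAAADwfh8AAAAAAAAAAADw/h8AAAAAAAAAAAAA//8AAAAAAAAAAAAA//8AAAAAAAAAAAAN//8AAAAAAAAAAAAP//8AAAAAAAAAAAAH//8AAAAAAAAAAAAf//8AAAAAAAAAAAAf//8AAAAAAAAAAAAf//kAAAAAAAAAAAAP//EAAAAAAAAAAAAGAH8AAAAAAAAAAAAAAD8AAAAAAAAAAAAAAB8AAAAAAAAAAAAAAB8AAAAAAAAAAAAAABwAAAAAAAAAAAAAABEAAAAAAAAAAAAAAAMAAAAAAAAAAAAAAAMAAAAAAAAAAAAAAAMAAAAAAAAAAAAAAAAAAAAAAAAAAAAAAAAAAAAAAAAAAAAAAAAAAAAAAAAAAAAAAAAAAAAAAAAAAAAAAAAAAAAAAAAAAAAAAAAAAAAAAAAAAAAAAAAAAAAAAAAAAAAAAAAAAAAAAAAAAAAAAAAAAAAAAAAAAAAAAAAAAAAAAAAAAAAAAAAAAAAAAAAAAAAAAAAAAAAAAAAAAAAAAAEAAAAAAAAAAAAAAAEAAAAAAAAAAAAAAAMAAAAAAAAAAAAAAAcAAAAAAAAAAAAAAAcAAAAAAAAAAAAAAA4AAAAAAAAAAAAAAAwAAAAAAAAAAAAAAAgAAAAAAAAAAAAAAAgAAAAAAAAAAAAAAAgAAAAAAAAAAAAAAAgAAAAAAAAAAAAAAAAAAAAAAAAAAAAAAAIAAAAAAAAAAAAAAAAAAAAAAAAAAAAAAAAAAAAAAAAAAAAAAAAAAAAAAAAAAAAAAAA="/>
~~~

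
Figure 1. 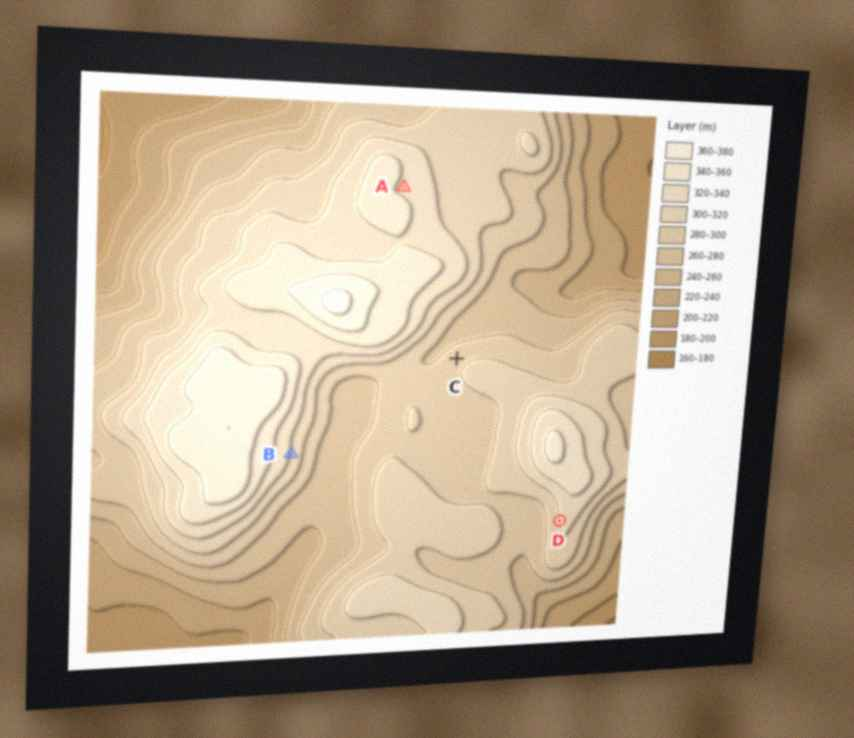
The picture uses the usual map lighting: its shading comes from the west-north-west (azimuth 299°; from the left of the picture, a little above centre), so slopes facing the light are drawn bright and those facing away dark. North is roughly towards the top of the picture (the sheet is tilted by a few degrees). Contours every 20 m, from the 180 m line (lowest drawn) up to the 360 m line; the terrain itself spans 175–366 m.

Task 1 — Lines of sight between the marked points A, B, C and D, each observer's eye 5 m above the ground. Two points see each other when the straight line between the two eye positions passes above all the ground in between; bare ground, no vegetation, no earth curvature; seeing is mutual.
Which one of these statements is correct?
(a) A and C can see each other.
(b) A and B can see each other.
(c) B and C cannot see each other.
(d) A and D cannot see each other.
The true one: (d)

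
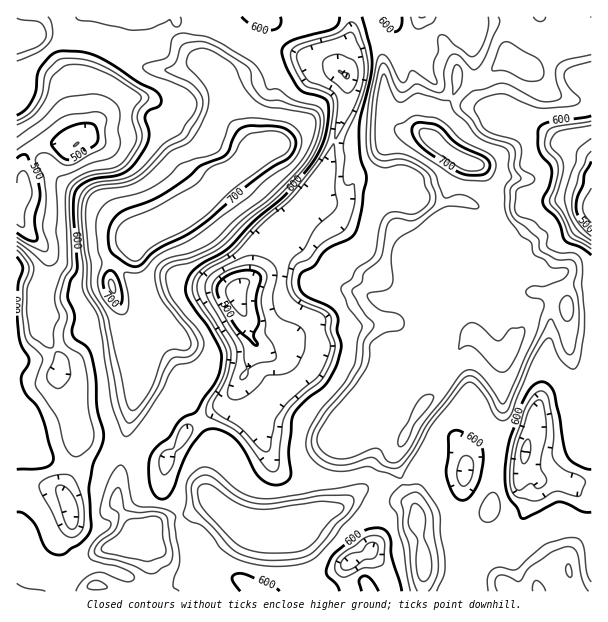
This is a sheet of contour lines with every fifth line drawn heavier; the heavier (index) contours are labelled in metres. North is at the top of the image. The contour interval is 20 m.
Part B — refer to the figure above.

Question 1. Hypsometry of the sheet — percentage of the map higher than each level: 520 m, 97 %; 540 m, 94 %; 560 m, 86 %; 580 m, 80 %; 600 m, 71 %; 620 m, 43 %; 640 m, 35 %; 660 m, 25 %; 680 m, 6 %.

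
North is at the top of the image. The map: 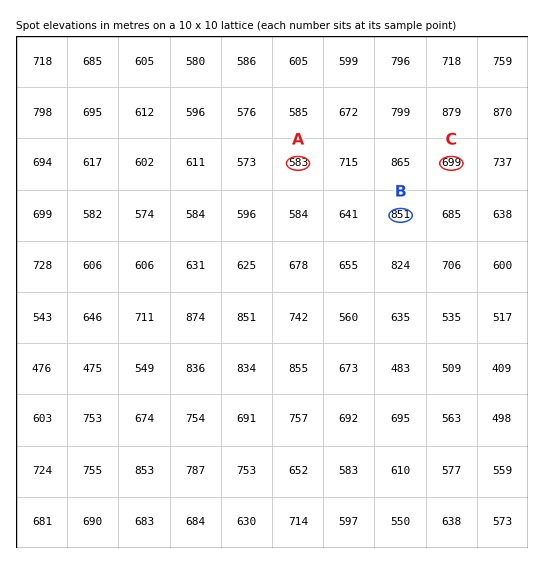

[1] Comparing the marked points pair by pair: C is lower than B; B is higher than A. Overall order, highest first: B C A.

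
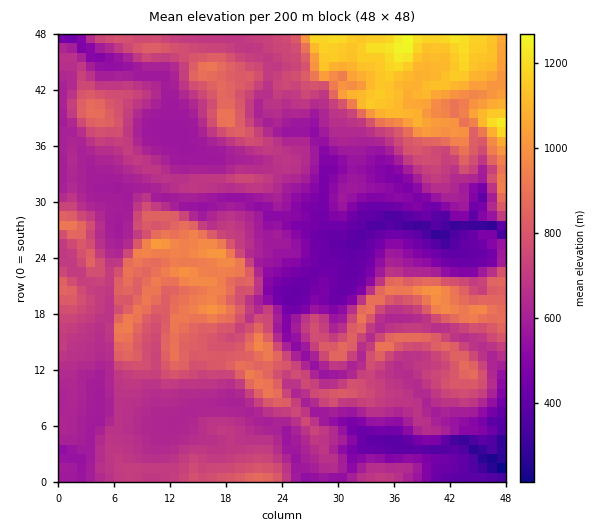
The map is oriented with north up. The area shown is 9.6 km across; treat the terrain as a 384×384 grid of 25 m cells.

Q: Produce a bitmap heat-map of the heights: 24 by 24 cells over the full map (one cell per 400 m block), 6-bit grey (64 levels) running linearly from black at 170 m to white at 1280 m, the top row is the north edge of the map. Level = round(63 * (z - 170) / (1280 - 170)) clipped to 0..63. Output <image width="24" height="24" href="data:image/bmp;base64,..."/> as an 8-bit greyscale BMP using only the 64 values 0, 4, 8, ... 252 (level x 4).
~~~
<image width="24" height="24" href="data:image/bmp;base64,Qk12BgAAAAAAADYEAAAoAAAAGAAAABgAAAABAAgAAAAAAEACAAATCwAAEwsAAAABAAAAAAAAAAAAAAEBAQACAgIAAwMDAAQEBAAFBQUABgYGAAcHBwAICAgACQkJAAoKCgALCwsADAwMAA0NDQAODg4ADw8PABAQEAAREREAEhISABMTEwAUFBQAFRUVABYWFgAXFxcAGBgYABkZGQAaGhoAGxsbABwcHAAdHR0AHh4eAB8fHwAgICAAISEhACIiIgAjIyMAJCQkACUlJQAmJiYAJycnACgoKAApKSkAKioqACsrKwAsLCwALS0tAC4uLgAvLy8AMDAwADExMQAyMjIAMzMzADQ0NAA1NTUANjY2ADc3NwA4ODgAOTk5ADo6OgA7OzsAPDw8AD09PQA+Pj4APz8/AEBAQABBQUEAQkJCAENDQwBEREQARUVFAEZGRgBHR0cASEhIAElJSQBKSkoAS0tLAExMTABNTU0ATk5OAE9PTwBQUFAAUVFRAFJSUgBTU1MAVFRUAFVVVQBWVlYAV1dXAFhYWABZWVkAWlpaAFtbWwBcXFwAXV1dAF5eXgBfX18AYGBgAGFhYQBiYmIAY2NjAGRkZABlZWUAZmZmAGdnZwBoaGgAaWlpAGpqagBra2sAbGxsAG1tbQBubm4Ab29vAHBwcABxcXEAcnJyAHNzcwB0dHQAdXV1AHZ2dgB3d3cAeHh4AHl5eQB6enoAe3t7AHx8fAB9fX0Afn5+AH9/fwCAgIAAgYGBAIKCggCDg4MAhISEAIWFhQCGhoYAh4eHAIiIiACJiYkAioqKAIuLiwCMjIwAjY2NAI6OjgCPj48AkJCQAJGRkQCSkpIAk5OTAJSUlACVlZUAlpaWAJeXlwCYmJgAmZmZAJqamgCbm5sAnJycAJ2dnQCenp4An5+fAKCgoAChoaEAoqKiAKOjowCkpKQApaWlAKampgCnp6cAqKioAKmpqQCqqqoAq6urAKysrACtra0Arq6uAK+vrwCwsLAAsbGxALKysgCzs7MAtLS0ALW1tQC2trYAt7e3ALi4uAC5ubkAurq6ALu7uwC8vLwAvb29AL6+vgC/v78AwMDAAMHBwQDCwsIAw8PDAMTExADFxcUAxsbGAMfHxwDIyMgAycnJAMrKygDLy8sAzMzMAM3NzQDOzs4Az8/PANDQ0ADR0dEA0tLSANPT0wDU1NQA1dXVANbW1gDX19cA2NjYANnZ2QDa2toA29vbANzc3ADd3d0A3t7eAN/f3wDg4OAA4eHhAOLi4gDj4+MA5OTkAOXl5QDm5uYA5+fnAOjo6ADp6ekA6urqAOvr6wDs7OwA7e3tAO7u7gDv7+8A8PDwAPHx8QDy8vIA8/PzAPT09AD19fUA9vb2APf39wD4+PgA+fn5APr6+gD7+/sA/Pz8AP39/QD+/v4A////AFxccHh4eHyEiIyUkGhYYFhscGxQPDQsHFhccHRwbHR8dHh8eFxocFBIQEA8ODQcHGRgbHBsaGhsdHRwaFx0cFA4ODxYUDw8LGhgZHBsaGhobGxkbHRwXFBcYGBwYFxQNGhkYHRwbGxoaGSAnIBwiISEeHRsdIB4UGhkZHh4fIB8eIComHx8ZHSAeHB0hJSQYHBsaJCMjJyQkJicnHxcgHx4hHB4hJiEaHhwcKSQkKCUjIiojFR0iJR0nJiUlIB0gIB4dKiYkKigoJCIcFR8bHiUbHB0gJCYnJCEeJCkmKSwtJhwWDxIRFCYjICUtKiooJSAfJycpKSwsJiERDw8QDhQmKSsqJSAmHyIgJSgpLSwsLB0VEhAPDg8YGRcUERIaHyQbGyouLC0uIxoXFhEODQ4TFBAMDQ4UJyQaGCInKScgHhkWExAPDgwNDAoJCgwLIx0ZGCIiHRcZGhcVFBEREw4NDhAOFBAdGxkYGBoZGhsZGBoaFhMSFxQTExQZGREiGRgYGRscGhsbHh4cGxcSFRUSFBwfHRomGRkaHRwZFxcXGRsdHBkTFhYVHiIhJSErGR0gHxgXFxcdIiIbGBYYGhoeJCsrLiY0GiUnIRkXFxomJxwaGBcbHSYwMjMvKzI6GyUkIR4ZGB0lJR0dHR4gLTY3NDMvLC8yGiAbGxoYGyUnJSMeISUrLzQ3NTQ2NjMwHBgUFhwcHyYnIyAeICo3NTc5OzU1OTczFRUdISMjIR8fHh4gIjI5ODk6PTk4Ozg0A=="/>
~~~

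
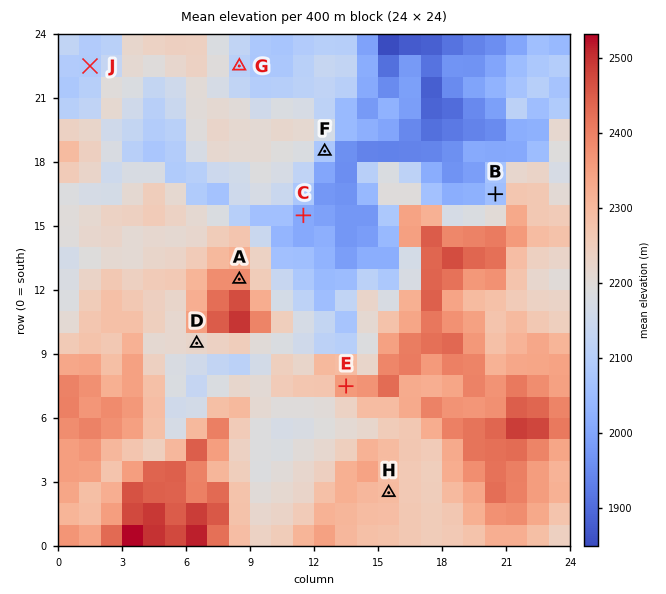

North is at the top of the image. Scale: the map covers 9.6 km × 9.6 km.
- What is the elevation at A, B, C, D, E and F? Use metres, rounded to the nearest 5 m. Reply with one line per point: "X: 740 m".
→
A: 2375 m
B: 2045 m
C: 2000 m
D: 2220 m
E: 2375 m
F: 2075 m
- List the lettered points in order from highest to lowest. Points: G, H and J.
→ H G J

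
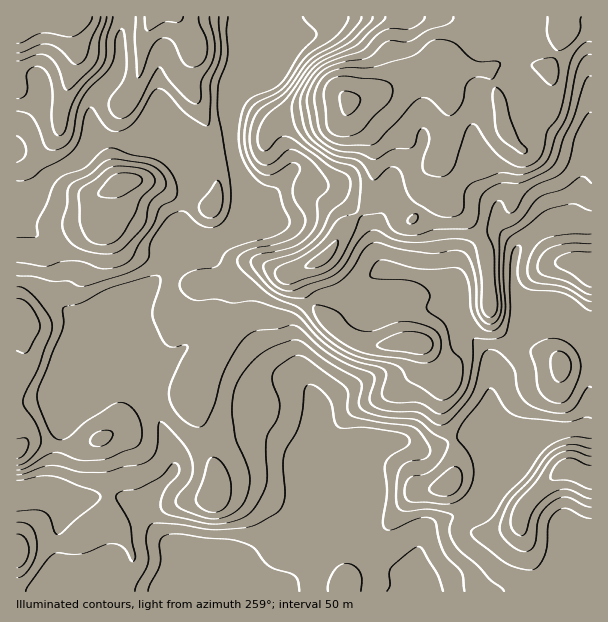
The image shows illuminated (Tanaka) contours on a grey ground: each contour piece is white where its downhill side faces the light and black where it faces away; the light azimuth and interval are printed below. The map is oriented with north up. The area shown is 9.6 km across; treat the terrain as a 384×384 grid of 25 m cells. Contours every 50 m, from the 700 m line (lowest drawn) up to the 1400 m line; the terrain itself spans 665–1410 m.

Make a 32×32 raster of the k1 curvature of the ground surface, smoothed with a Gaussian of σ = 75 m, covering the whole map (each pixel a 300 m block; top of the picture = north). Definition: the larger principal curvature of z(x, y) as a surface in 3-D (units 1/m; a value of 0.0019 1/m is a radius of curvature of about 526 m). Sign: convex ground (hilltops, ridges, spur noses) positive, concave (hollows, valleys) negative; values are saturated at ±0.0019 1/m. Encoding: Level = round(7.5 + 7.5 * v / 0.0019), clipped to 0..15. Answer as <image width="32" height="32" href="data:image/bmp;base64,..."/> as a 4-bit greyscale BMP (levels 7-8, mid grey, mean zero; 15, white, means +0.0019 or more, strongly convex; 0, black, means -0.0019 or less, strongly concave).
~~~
<image width="32" height="32" href="data:image/bmp;base64,Qk12AgAAAAAAAHYAAAAoAAAAIAAAACAAAAABAAQAAAAAAAACAAATCwAAEwsAABAAAAAAAAAAAAAAABEREQAiIiIAMzMzAERERABVVVUAZmZmAHd3dwCIiIgAmZmZAKqqqgC7u7sAzMzMAN3d3QDu7u4A////ALd4iad4iIh3iaiIh4iIiYjYeHfJiIh4iImYh3iIiJh32ZqIuHeHeImYiJh4mYnIiLmKuZl3mZmZiHipaKq8x3iZh5mJzMypiHiHnIinjOZZiHiIiJq6mZiHd3vduYn9iqd4iIh2qYiHeIiLmsmHjt3aqpiZeKmIh3iImXi5d4rKy5q6qYmoeIiJh3d6p3h4mLh4mqiJmIiIebmIjJd5iJe3d3mYmZh4iHedy5uoiaq4x3eIiJmoeIh3eKqayYiKuLl3iIeImYd3eIiImrl3ecmqd3d4mImIh4nf/uuKequ4qph3iJiJiIifyJu7etp4iMmYd4iYeIiI64eIiIv5d3moiod3mZiIq5eJmZh5+IdriIipiJq6mv+5iHiIafjMvLuYiqqYed68/pd4iHv3nNyYmruYeIiIdo/HiZh8x4mYeJqZqne6h2d72qy6q4uXeHd6qaeazId5qZuIial7l3iIm8zMyI2JmpdsiJmJeIeYmIeMzJiMjKeJa4iZiaq6mHq4iniHip6niquZiYeLyoh52YqIh7mdqry5iHmXm4uHieiLuInXm8maqIh5mKmLqLfZiud8x4msuqqpiZioerimrYfaq6eHaLyqqZmYmIqnlpy5unrJh3iquZmZiJmatrmbp6t7yIh3h4mpmpiHeMmaqriNq6h4iId4p4iYeHi5"/>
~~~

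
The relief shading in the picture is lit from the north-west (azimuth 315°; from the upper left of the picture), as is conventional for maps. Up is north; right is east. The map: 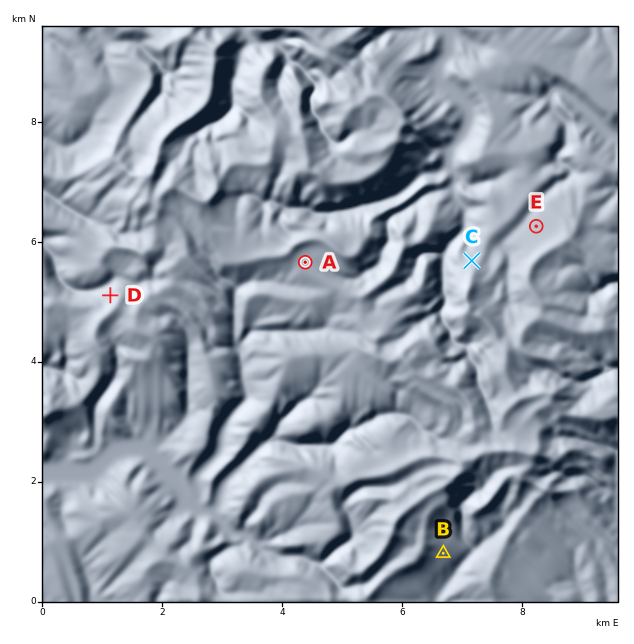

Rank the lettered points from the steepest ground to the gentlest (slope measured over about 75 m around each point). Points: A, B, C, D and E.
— D C B E A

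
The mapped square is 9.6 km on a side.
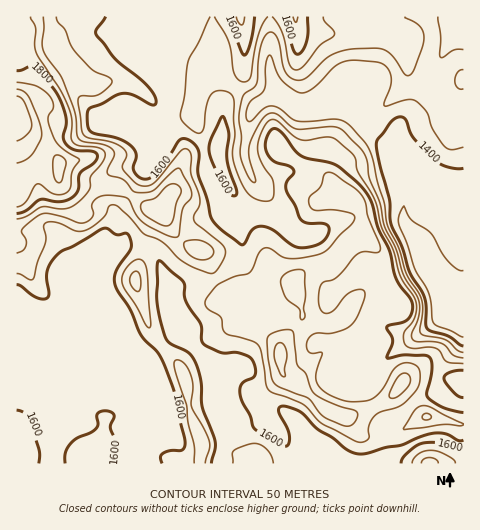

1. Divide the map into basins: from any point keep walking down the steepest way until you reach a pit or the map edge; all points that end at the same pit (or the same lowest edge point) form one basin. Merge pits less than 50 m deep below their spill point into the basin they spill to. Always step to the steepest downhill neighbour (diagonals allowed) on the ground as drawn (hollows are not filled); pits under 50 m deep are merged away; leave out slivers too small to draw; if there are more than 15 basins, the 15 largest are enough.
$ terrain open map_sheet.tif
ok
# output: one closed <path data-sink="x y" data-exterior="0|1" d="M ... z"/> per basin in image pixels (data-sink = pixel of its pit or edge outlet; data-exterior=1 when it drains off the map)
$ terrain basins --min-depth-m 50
<path data-sink="463 307" data-exterior="1" d="M463 16l-446 0-1 100 8 17 23 15 10 10 2 3 2 21 9 3 47 1 30 21 15 4 8 16 8 10 11 9 13 4 4 5 11 26 15 19 7 21 4 4 24 11 10 7 6 32 15 9 28 25 21 8 14 17 4 2 28-2 34-18 36 8z"/><path data-sink="52 463" data-exterior="1" d="M17 116l-1 347 184 1 3-19-13-33-2-23-5-17-7-11-23-27-18-53 11-44 11-21 6-5-16-4-30-21-47-1-9-3-2-21-2-3-10-10-23-15z"/><path data-sink="242 463" data-exterior="1" d="M162 212l-5 4-11 21-11 44 18 53 23 27 7 11 5 17 2 23 13 33-2 19 263-1-1-39-36-8-34 18-28 2-4-2-14-17-21-8-28-25-13-8-4-8-1-20-3-5-10-7-24-11-4-4-7-21-15-19-11-26-26-16-10-12z"/>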